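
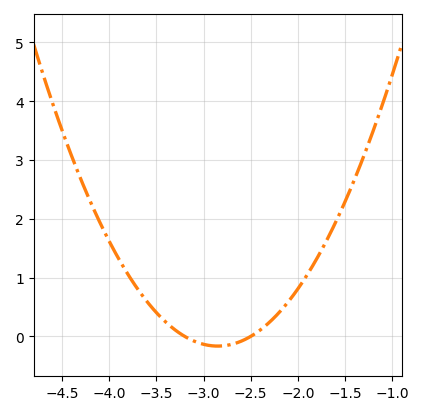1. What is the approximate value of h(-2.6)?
-0.081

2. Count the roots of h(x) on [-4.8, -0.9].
2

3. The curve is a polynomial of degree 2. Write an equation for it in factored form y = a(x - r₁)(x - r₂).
y = 1.35(x + 3.2)(x + 2.5)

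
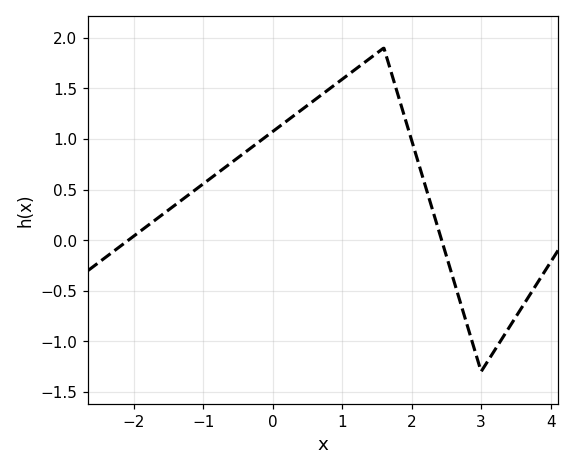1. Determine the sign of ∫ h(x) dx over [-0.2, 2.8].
positive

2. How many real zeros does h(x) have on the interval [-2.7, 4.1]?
2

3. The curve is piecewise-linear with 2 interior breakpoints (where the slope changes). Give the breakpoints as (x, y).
(1.6, 1.9); (3, -1.3)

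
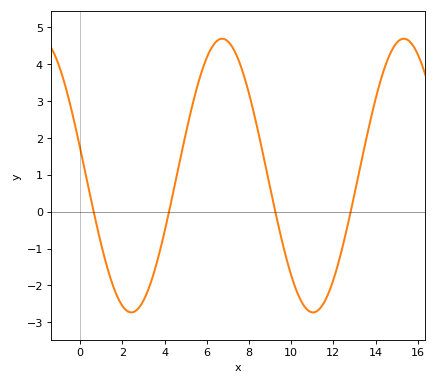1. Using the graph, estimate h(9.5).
-0.6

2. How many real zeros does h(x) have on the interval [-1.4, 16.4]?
4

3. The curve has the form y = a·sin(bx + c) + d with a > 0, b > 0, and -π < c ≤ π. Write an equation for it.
y = 3.71sin(0.73x + 2.9) + 0.98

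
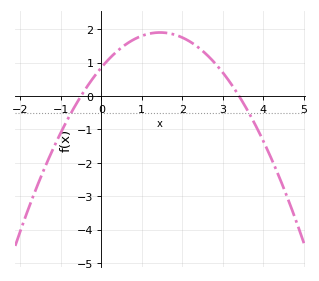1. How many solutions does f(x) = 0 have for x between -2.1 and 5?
2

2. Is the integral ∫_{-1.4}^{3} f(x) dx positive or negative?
positive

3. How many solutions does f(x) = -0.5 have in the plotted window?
2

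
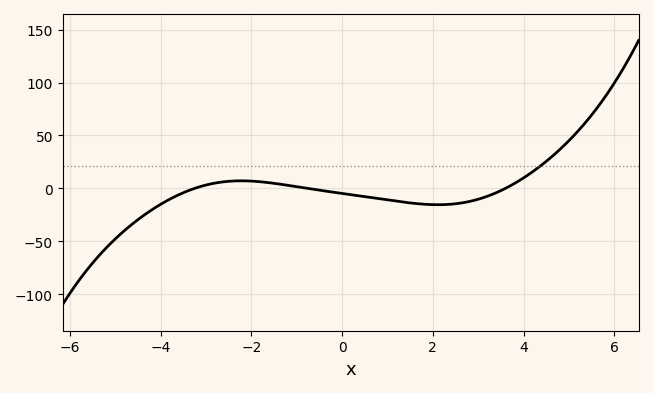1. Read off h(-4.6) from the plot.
-32.8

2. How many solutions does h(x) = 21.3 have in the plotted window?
1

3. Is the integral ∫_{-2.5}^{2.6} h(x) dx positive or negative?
negative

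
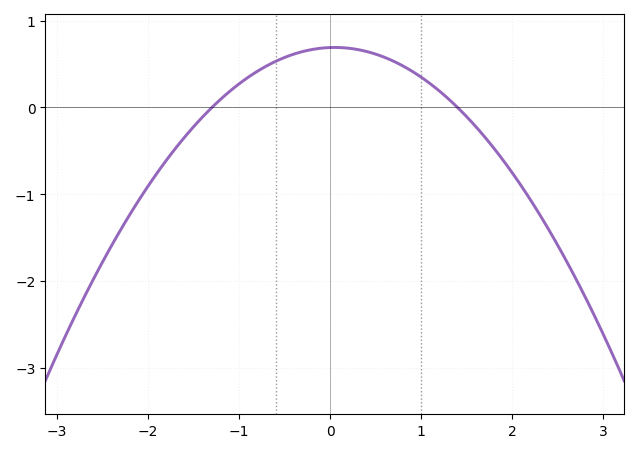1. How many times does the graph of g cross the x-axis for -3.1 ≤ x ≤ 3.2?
2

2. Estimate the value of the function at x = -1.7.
-0.5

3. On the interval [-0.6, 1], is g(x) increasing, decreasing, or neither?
neither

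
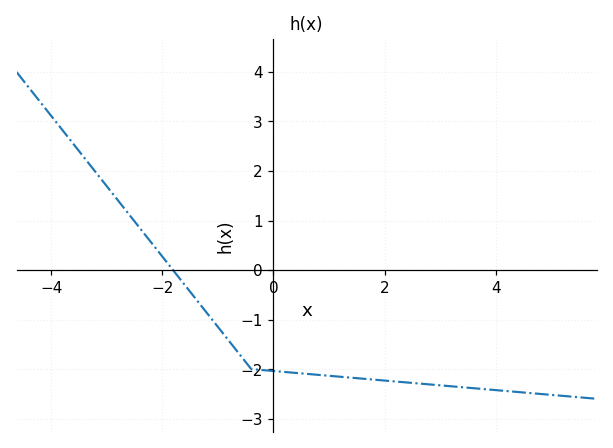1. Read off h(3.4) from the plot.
-2.37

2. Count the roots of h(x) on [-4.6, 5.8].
1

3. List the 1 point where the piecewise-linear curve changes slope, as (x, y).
(-0.4, -2)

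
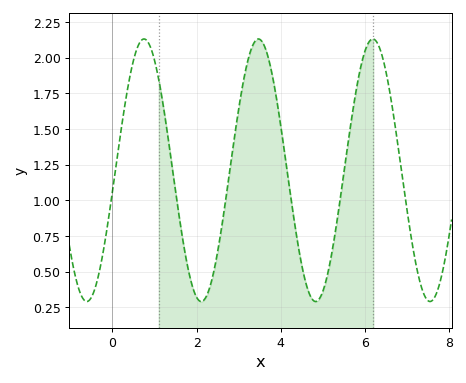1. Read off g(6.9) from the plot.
1.14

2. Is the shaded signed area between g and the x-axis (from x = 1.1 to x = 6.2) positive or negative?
positive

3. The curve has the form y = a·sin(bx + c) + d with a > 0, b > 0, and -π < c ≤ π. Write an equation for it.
y = 0.92sin(2.31x - 0.16) + 1.21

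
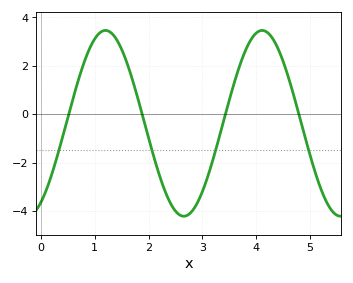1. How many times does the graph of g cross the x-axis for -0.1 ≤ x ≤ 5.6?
4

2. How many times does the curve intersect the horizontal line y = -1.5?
4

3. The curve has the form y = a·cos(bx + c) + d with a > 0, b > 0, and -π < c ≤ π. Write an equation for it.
y = 3.84cos(2.16x - 2.59) - 0.38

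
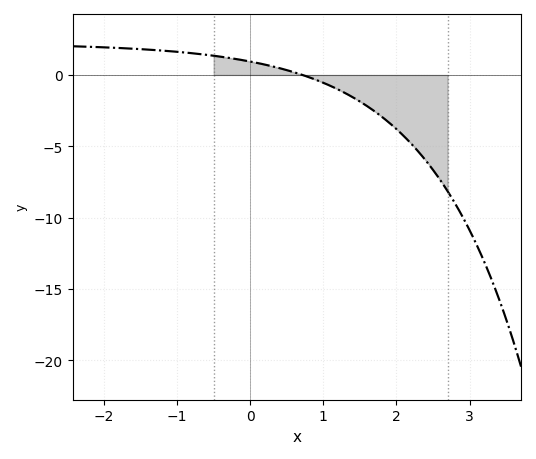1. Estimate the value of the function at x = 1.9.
-3.35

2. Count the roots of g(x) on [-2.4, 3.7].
1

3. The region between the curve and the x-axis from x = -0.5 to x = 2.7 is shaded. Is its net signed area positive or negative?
negative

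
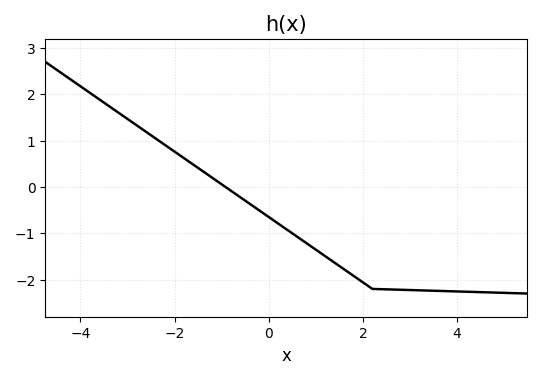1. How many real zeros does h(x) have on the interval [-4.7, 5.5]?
1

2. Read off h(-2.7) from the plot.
1.3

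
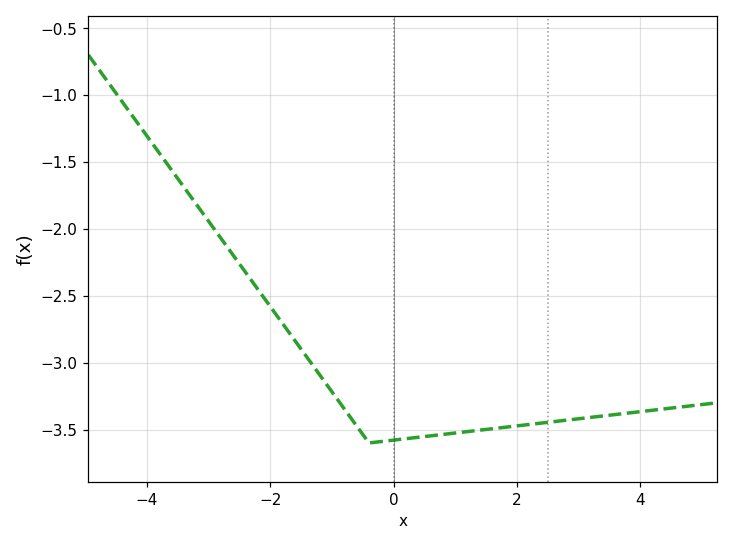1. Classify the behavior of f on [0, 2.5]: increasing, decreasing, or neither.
increasing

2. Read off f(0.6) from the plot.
-3.55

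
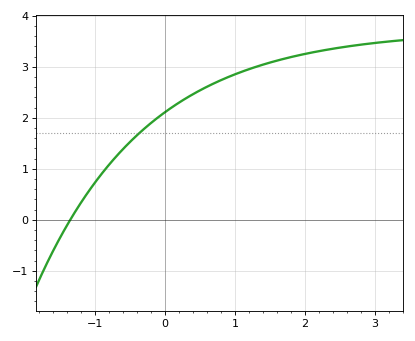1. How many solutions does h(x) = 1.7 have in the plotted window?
1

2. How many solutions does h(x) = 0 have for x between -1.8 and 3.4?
1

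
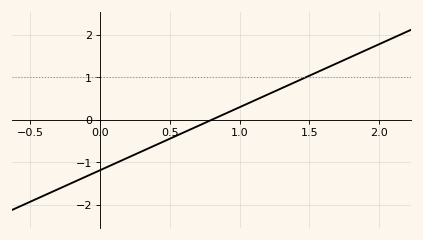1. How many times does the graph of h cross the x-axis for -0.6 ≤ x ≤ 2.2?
1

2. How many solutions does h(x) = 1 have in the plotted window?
1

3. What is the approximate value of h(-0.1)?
-1.34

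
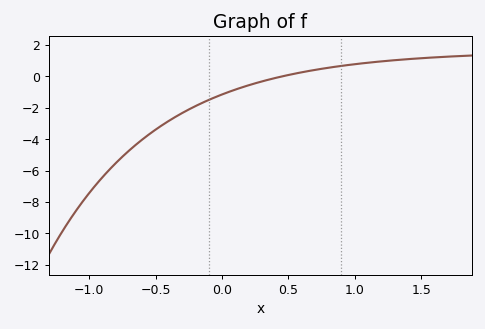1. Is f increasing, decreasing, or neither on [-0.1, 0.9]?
increasing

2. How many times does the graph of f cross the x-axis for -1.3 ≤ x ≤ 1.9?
1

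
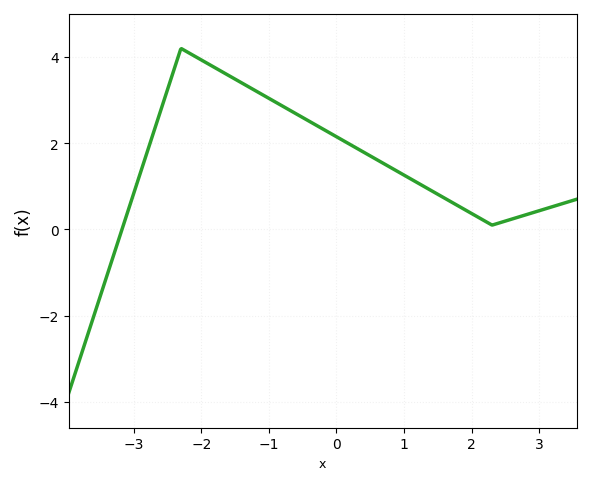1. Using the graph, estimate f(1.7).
0.6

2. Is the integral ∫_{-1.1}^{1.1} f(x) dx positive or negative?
positive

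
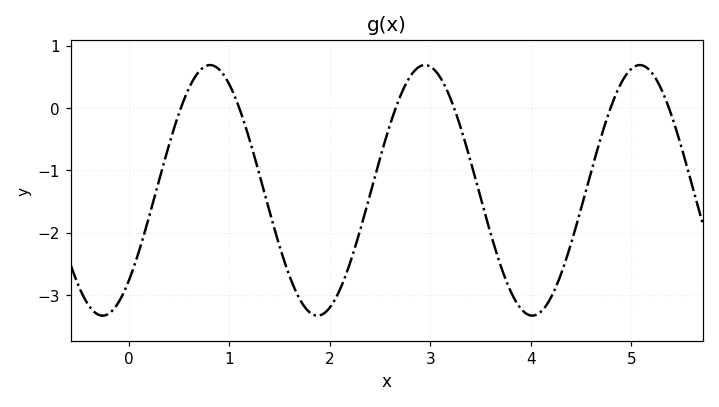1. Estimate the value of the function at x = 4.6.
-1.03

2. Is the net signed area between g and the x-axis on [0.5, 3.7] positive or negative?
negative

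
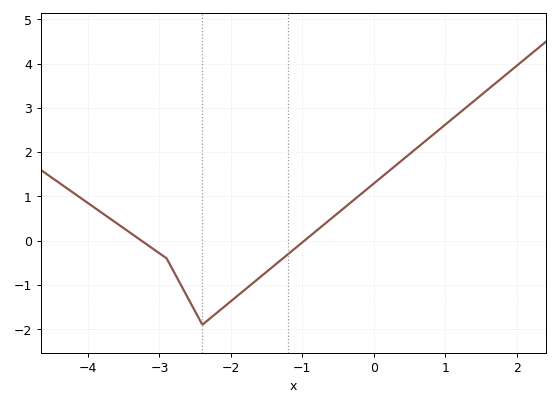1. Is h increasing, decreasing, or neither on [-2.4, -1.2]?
increasing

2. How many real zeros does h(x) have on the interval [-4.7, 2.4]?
2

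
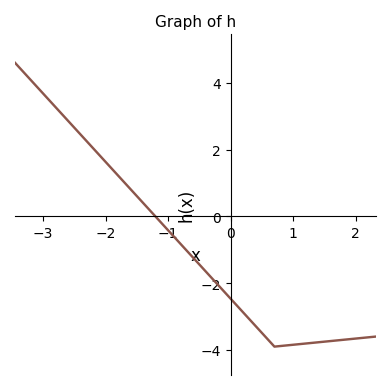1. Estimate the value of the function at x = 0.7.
-3.9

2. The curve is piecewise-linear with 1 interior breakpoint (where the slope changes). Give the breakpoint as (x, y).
(0.7, -3.9)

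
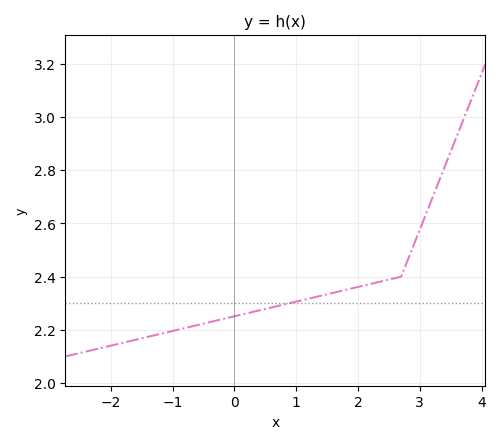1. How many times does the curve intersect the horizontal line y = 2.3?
1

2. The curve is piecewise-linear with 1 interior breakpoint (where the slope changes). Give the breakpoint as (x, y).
(2.7, 2.4)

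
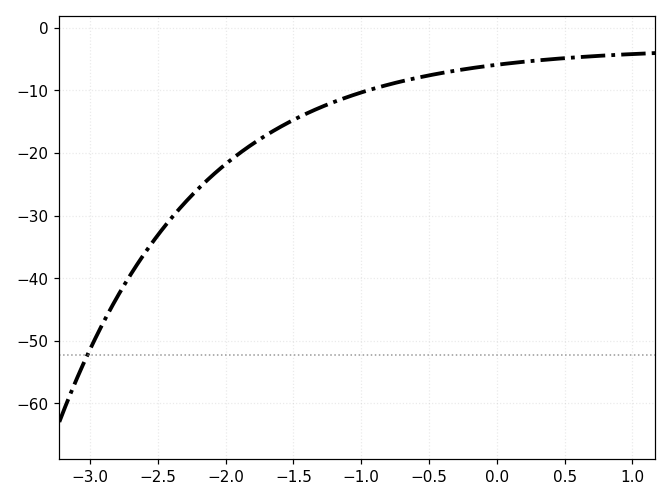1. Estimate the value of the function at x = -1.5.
-14.7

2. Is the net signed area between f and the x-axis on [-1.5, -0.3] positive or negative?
negative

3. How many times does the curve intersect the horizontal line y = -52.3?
1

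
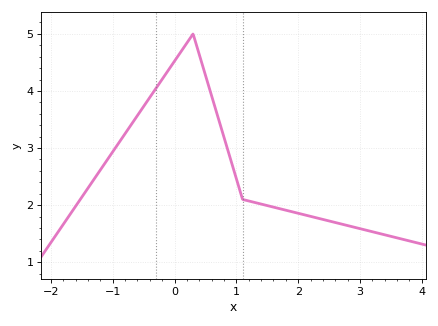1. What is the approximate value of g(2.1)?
1.8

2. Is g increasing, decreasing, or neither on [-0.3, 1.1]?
neither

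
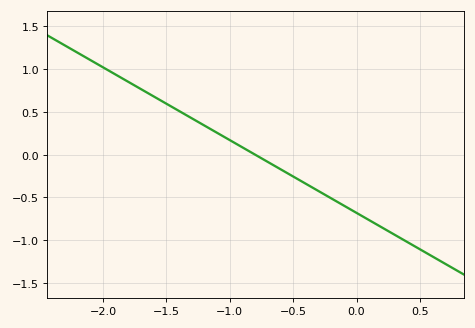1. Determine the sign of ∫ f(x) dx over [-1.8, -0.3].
positive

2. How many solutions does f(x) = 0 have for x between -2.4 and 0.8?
1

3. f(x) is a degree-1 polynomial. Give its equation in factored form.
y = -0.85(x + 0.8)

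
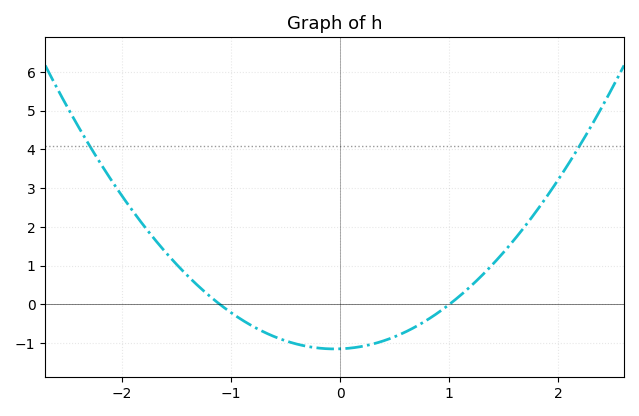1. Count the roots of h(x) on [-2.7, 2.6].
2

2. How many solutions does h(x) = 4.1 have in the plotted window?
2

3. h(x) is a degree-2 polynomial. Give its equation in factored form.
y = 1.04(x + 1.1)(x - 1)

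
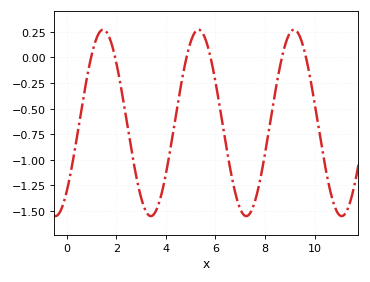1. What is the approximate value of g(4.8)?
-0.032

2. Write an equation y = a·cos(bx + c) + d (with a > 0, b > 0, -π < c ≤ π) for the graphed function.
y = 0.91cos(1.63x - 2.38) - 0.64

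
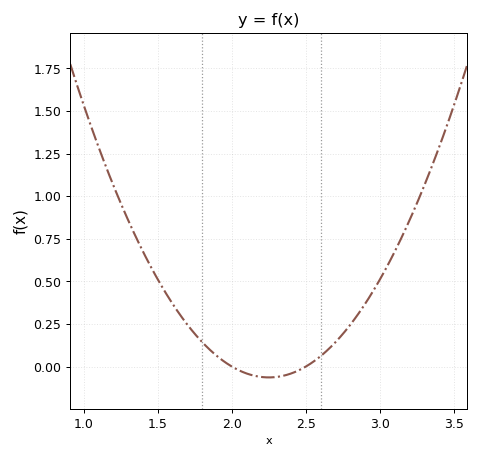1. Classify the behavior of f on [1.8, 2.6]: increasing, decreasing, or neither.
neither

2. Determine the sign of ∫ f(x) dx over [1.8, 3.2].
positive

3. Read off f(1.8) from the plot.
0.15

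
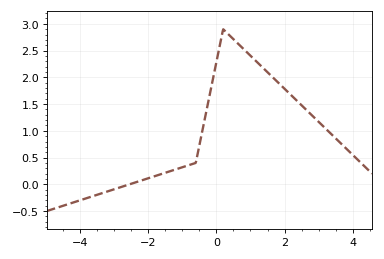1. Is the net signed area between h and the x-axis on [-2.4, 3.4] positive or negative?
positive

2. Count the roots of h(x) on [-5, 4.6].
1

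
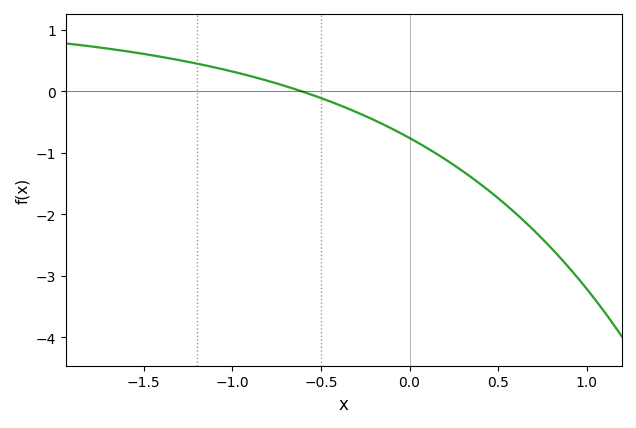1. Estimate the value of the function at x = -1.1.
0.387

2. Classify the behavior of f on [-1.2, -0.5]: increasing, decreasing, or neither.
decreasing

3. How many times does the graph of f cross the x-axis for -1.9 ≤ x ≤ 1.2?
1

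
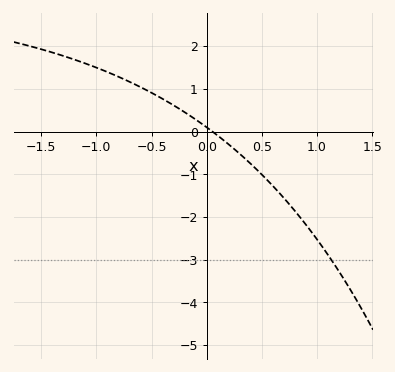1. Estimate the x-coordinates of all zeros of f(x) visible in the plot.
0.052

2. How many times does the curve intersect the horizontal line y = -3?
1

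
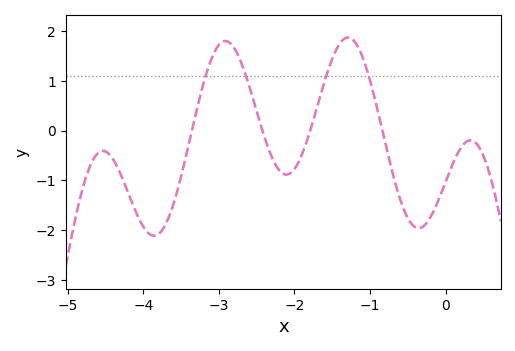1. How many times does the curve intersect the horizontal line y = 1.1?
4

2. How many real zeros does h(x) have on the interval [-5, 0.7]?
4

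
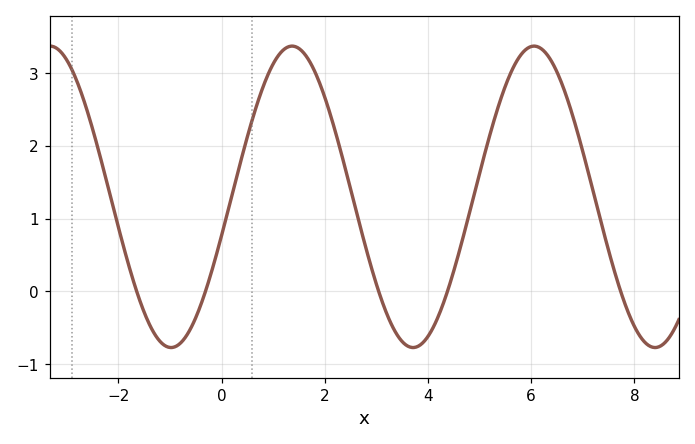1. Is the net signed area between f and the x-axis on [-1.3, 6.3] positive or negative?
positive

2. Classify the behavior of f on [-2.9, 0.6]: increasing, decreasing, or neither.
neither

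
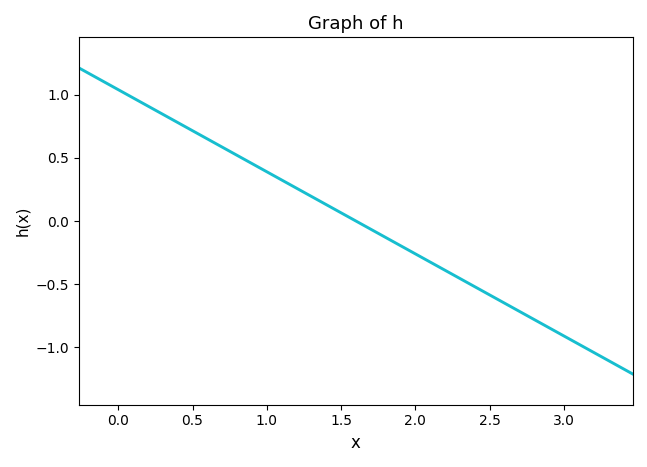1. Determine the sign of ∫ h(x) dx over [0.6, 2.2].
positive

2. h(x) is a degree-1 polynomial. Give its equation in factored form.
y = -0.65(x - 1.6)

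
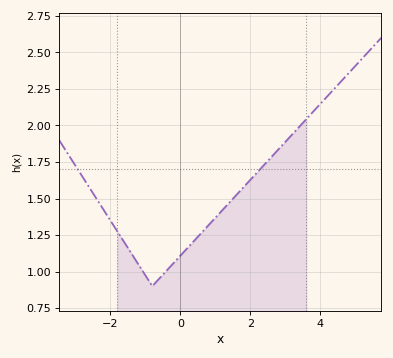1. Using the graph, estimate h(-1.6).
1.2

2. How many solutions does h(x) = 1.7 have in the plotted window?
2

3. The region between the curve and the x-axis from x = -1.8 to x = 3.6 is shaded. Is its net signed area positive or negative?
positive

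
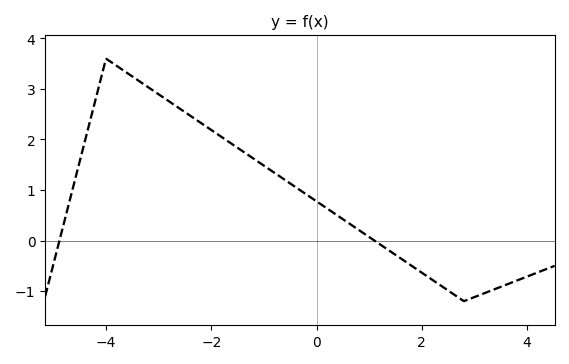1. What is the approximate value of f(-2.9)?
2.82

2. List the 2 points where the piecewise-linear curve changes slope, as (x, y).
(-4, 3.6); (2.8, -1.2)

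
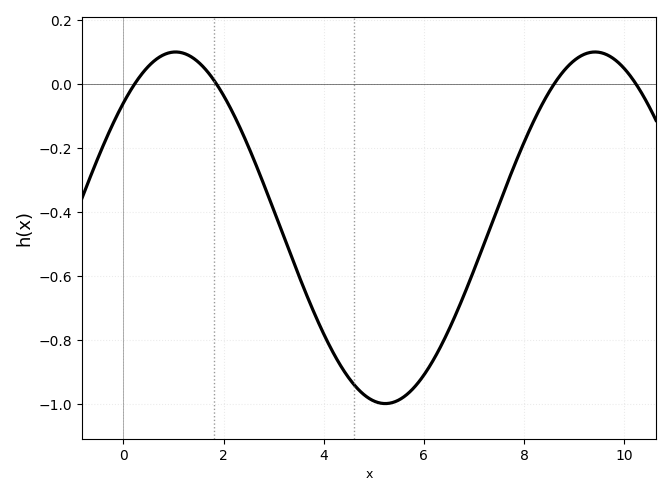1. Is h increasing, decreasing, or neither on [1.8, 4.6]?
decreasing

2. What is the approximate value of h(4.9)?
-0.983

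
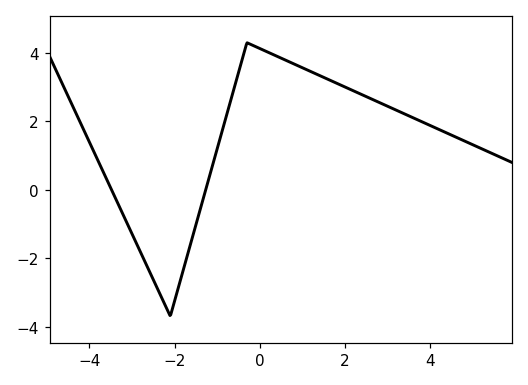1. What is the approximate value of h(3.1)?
2.39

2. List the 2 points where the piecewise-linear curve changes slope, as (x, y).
(-2.1, -3.7); (-0.3, 4.3)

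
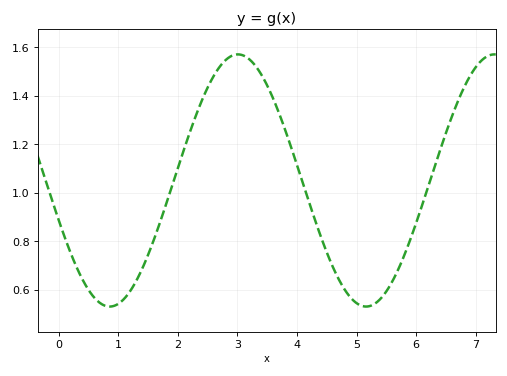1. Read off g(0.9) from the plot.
0.54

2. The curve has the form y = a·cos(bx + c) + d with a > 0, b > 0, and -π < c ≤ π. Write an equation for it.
y = 0.52cos(1.5x + 1.9) + 1.05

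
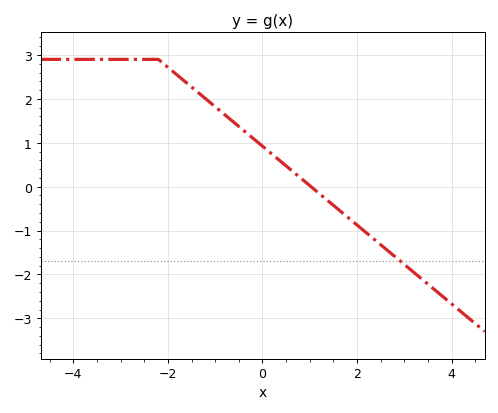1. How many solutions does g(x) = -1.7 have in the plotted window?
1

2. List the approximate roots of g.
1.03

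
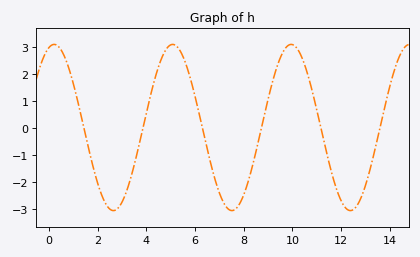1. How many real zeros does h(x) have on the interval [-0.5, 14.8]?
6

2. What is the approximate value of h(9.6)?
2.8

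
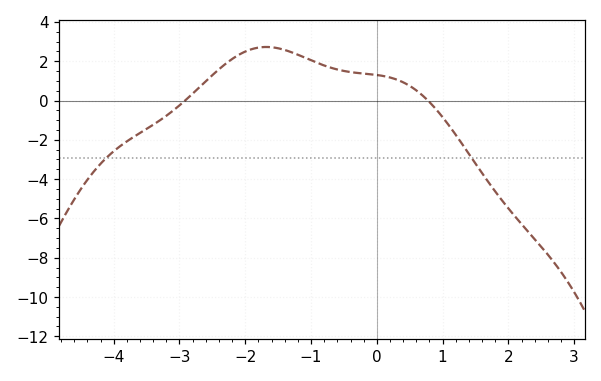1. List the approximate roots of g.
-3, 0.8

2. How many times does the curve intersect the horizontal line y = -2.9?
2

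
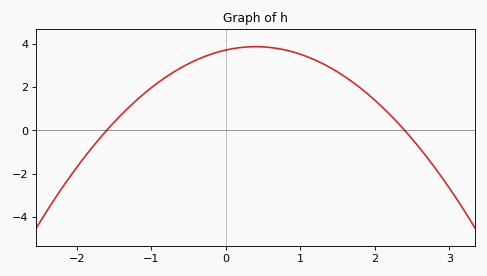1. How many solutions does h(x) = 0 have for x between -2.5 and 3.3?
2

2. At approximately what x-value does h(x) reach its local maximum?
0.4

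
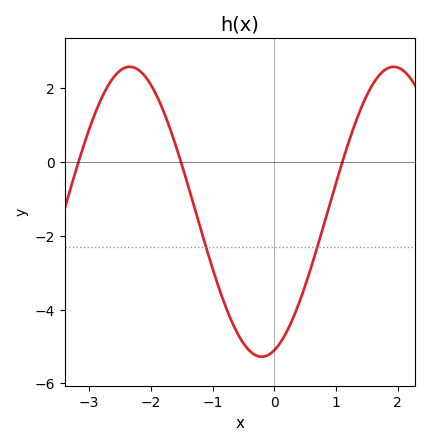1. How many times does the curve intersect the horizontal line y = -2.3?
2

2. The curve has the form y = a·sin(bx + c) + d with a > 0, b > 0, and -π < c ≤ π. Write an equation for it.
y = 3.93sin(1.5x - 1.3) - 1.35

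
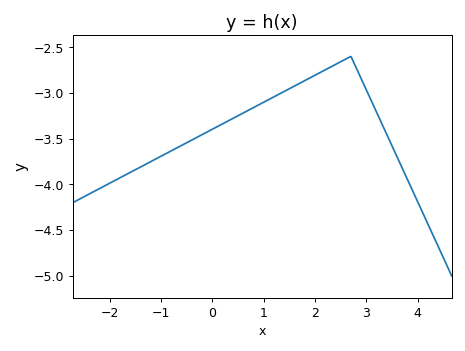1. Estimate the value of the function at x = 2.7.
-2.6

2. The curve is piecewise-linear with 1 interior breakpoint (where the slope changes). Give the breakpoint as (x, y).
(2.7, -2.6)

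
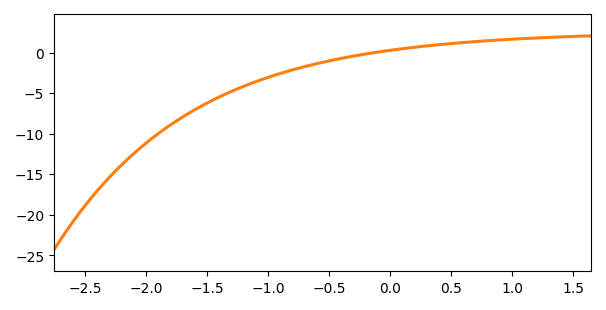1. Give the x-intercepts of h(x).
-0.128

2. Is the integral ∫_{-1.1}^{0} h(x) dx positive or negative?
negative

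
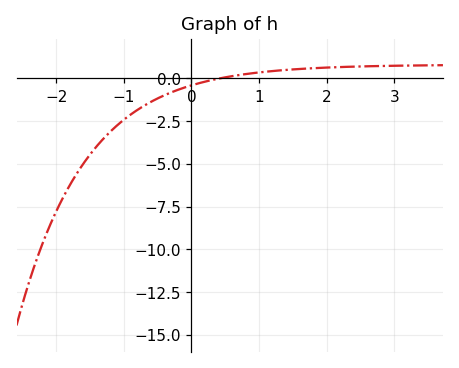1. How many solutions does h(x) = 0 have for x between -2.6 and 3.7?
1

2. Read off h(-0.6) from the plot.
-1.4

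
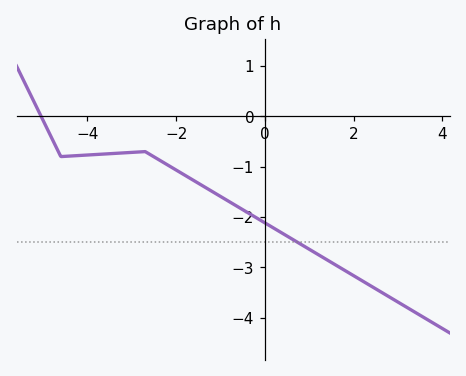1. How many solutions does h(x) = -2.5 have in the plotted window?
1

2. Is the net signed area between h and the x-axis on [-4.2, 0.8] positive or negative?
negative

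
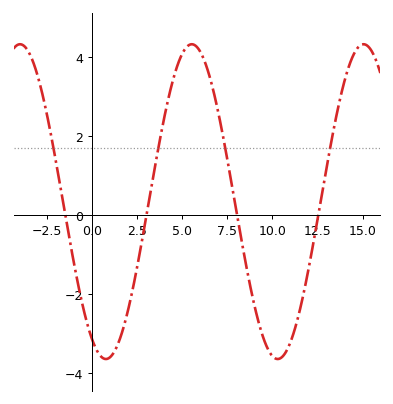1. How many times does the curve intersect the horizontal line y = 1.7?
4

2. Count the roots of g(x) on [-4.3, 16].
4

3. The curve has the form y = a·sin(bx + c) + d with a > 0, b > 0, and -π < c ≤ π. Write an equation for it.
y = 3.98sin(0.66x - 2.08) + 0.34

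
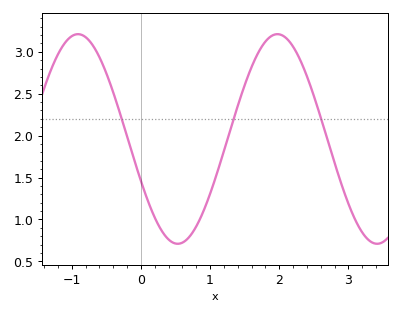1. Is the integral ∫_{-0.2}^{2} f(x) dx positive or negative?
positive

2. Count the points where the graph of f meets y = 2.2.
3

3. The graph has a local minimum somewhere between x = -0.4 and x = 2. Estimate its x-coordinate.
0.532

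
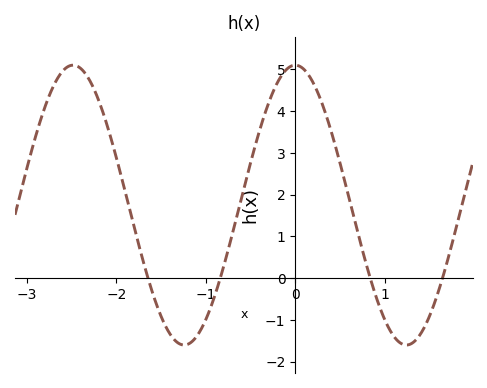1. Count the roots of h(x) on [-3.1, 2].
4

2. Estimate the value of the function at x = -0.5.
2.76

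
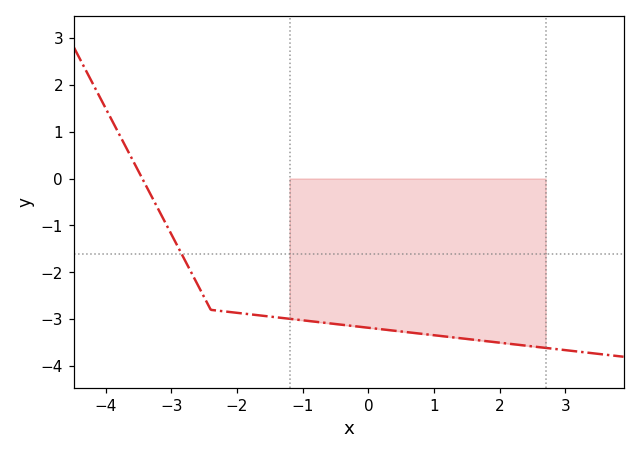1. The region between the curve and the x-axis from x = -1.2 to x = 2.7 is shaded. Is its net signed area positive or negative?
negative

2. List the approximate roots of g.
-3.4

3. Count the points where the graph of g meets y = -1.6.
1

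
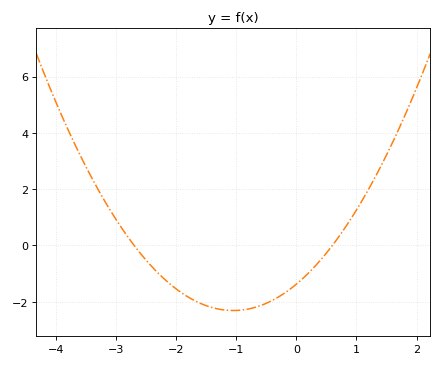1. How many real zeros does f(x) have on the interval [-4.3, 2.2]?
2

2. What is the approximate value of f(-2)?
-1.55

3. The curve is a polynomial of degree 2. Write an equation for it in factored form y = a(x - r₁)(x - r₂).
y = 0.85(x + 2.7)(x - 0.6)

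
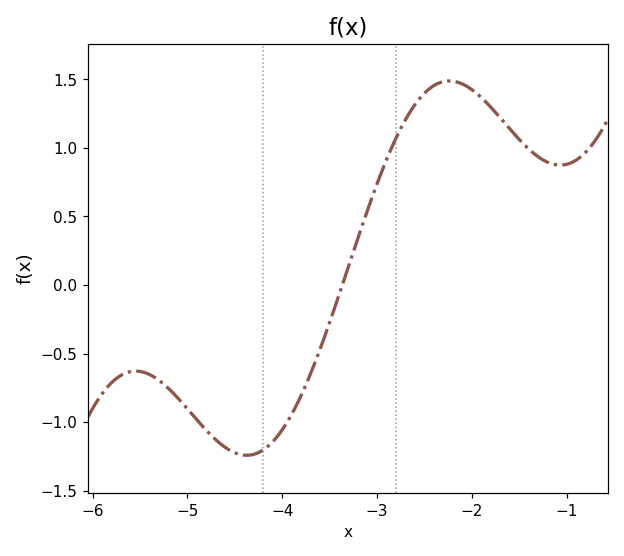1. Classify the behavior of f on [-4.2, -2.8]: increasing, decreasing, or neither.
increasing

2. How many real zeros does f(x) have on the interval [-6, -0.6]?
1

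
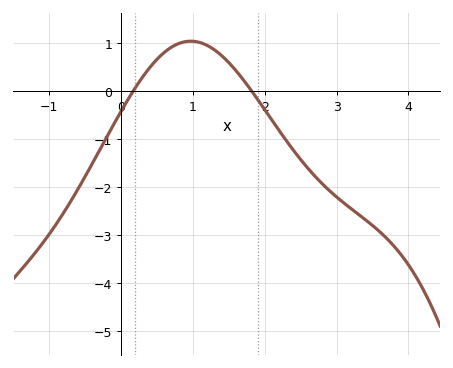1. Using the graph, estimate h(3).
-2.2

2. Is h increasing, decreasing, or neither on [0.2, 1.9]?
neither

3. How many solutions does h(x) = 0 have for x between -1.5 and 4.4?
2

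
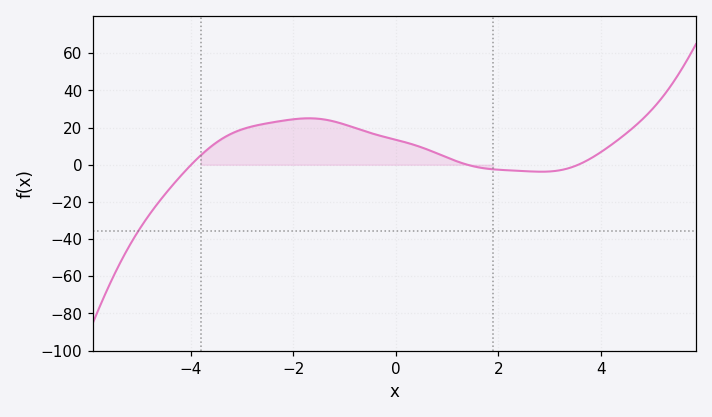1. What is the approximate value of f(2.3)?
-3.16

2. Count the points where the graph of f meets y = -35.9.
1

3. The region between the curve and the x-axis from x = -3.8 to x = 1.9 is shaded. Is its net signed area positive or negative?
positive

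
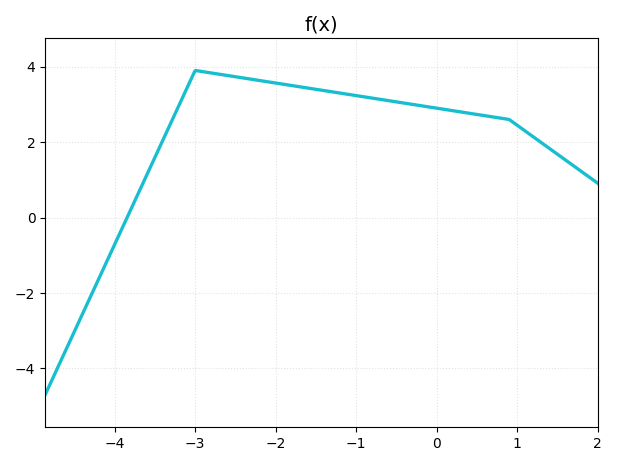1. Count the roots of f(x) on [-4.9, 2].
1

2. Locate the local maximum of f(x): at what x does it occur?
-3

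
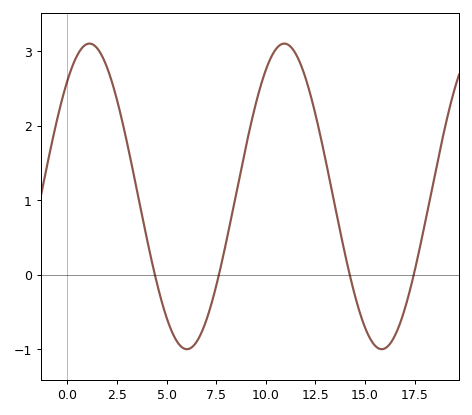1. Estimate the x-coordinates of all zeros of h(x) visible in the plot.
4.5, 7.5, 14, 17.5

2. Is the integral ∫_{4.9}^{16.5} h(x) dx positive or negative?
positive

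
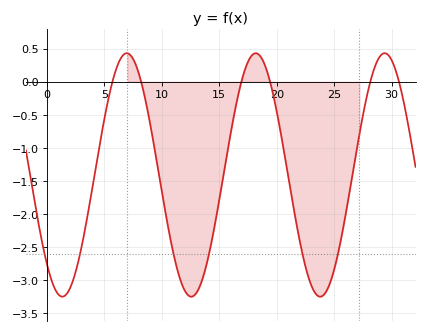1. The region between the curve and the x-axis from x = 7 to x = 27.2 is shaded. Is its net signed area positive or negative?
negative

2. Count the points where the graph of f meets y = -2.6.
6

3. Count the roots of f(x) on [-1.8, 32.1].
6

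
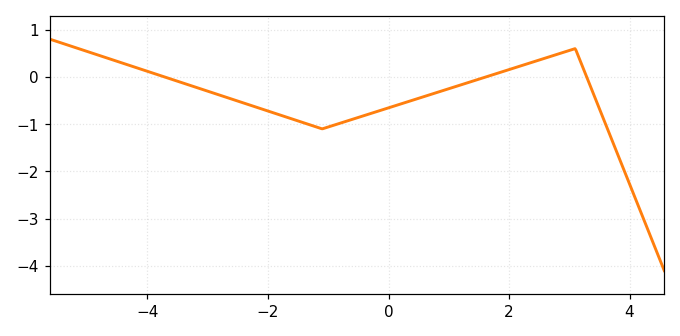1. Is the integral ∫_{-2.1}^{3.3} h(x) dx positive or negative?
negative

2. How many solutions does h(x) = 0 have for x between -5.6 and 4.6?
3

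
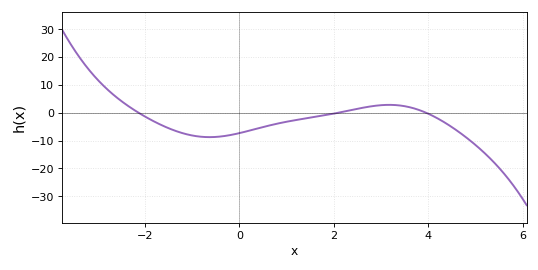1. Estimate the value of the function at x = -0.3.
-8.34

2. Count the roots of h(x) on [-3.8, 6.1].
3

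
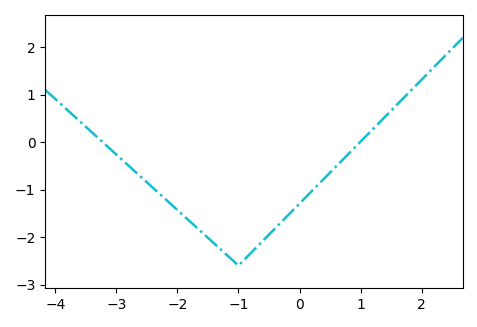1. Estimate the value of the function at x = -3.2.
0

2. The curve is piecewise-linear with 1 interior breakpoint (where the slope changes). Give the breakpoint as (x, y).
(-1, -2.6)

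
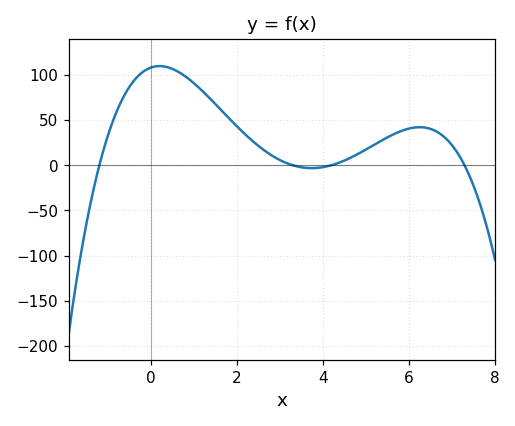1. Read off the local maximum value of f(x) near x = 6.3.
42.1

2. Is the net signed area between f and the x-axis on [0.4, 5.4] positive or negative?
positive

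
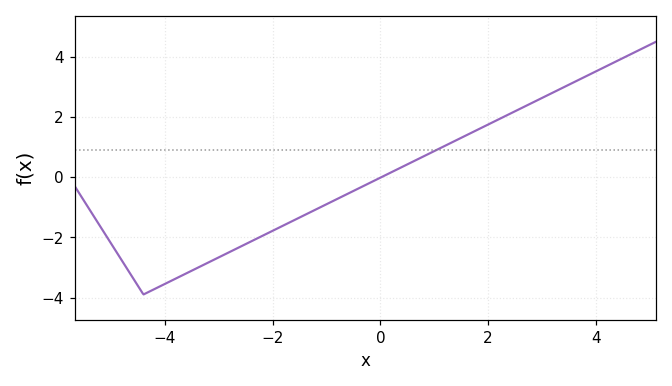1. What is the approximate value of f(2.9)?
2.54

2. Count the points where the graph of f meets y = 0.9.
1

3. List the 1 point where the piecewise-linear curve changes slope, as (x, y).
(-4.4, -3.9)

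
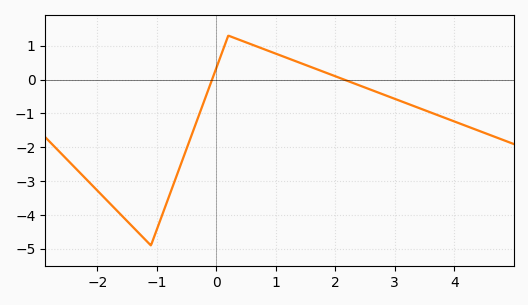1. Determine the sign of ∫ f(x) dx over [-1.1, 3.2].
negative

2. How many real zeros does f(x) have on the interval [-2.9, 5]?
2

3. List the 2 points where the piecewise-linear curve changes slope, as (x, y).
(-1.1, -4.9); (0.2, 1.3)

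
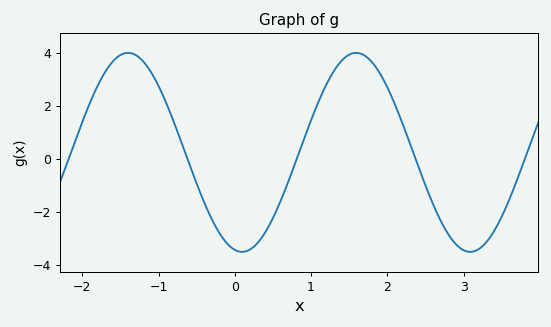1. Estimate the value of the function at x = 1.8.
3.6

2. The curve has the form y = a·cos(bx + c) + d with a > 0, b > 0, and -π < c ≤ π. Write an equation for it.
y = 3.76cos(2.1x + 2.9) + 0.24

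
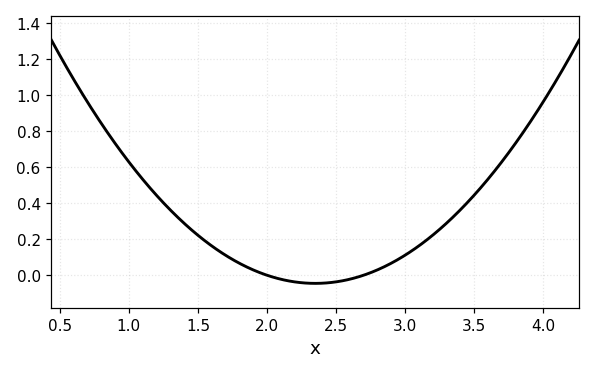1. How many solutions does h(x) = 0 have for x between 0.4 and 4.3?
2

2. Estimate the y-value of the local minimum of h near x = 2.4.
-0.04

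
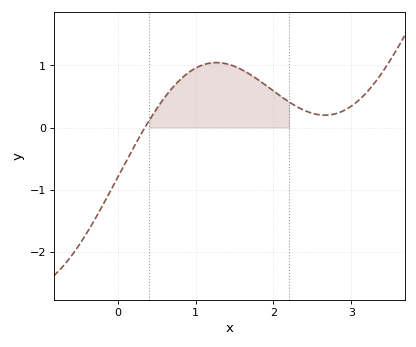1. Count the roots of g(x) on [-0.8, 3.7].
1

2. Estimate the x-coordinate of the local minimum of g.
2.66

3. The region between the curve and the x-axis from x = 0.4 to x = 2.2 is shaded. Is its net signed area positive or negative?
positive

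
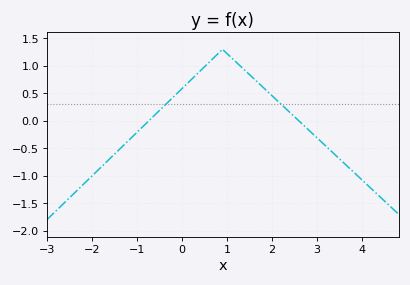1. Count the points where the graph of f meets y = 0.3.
2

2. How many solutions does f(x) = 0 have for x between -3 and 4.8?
2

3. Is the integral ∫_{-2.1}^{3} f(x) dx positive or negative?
positive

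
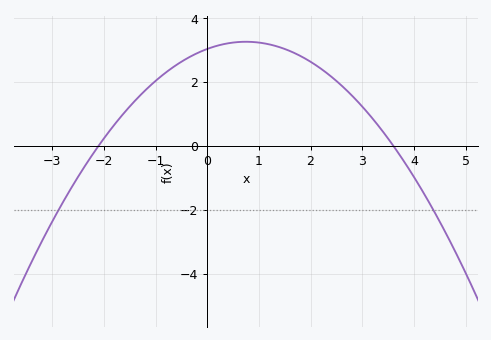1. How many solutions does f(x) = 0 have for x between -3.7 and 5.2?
2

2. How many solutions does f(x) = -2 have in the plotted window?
2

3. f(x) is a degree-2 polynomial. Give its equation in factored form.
y = -0.4(x + 2.1)(x - 3.6)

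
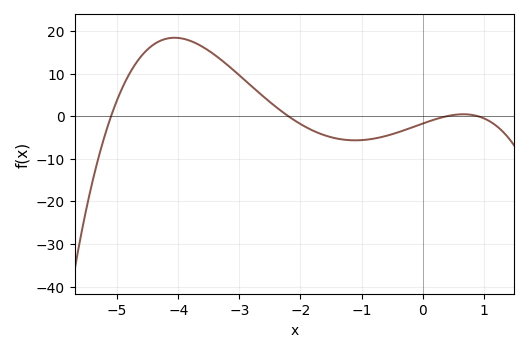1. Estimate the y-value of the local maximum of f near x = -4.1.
18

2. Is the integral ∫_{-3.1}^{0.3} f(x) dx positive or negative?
negative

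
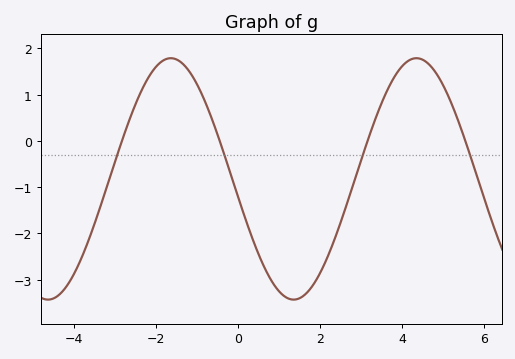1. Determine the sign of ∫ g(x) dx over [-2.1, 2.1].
negative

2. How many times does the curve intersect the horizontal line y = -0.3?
4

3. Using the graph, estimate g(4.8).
1.5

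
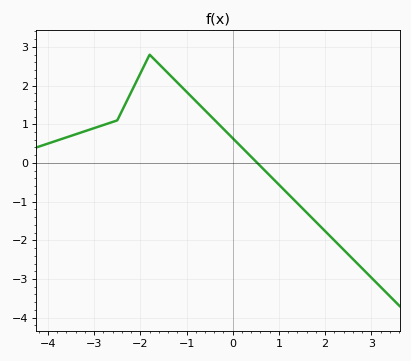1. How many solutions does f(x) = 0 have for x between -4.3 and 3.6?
1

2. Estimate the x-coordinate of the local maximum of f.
-1.8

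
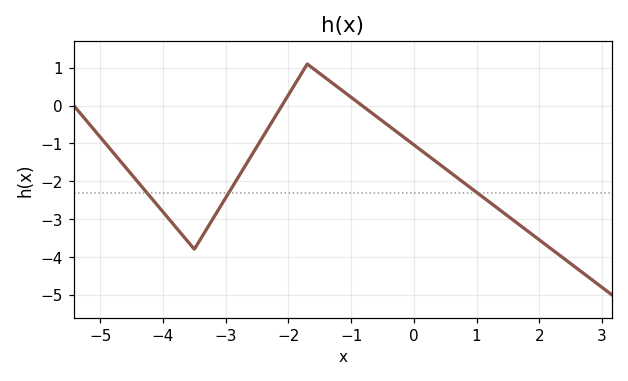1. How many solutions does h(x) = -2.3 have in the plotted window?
3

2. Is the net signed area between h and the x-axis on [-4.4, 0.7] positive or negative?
negative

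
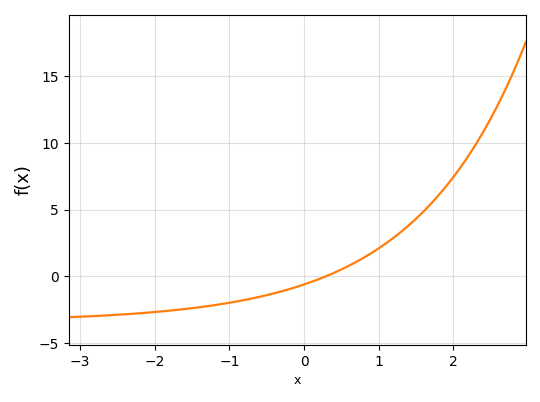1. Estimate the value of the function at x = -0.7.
-1.67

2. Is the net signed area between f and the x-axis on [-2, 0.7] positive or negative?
negative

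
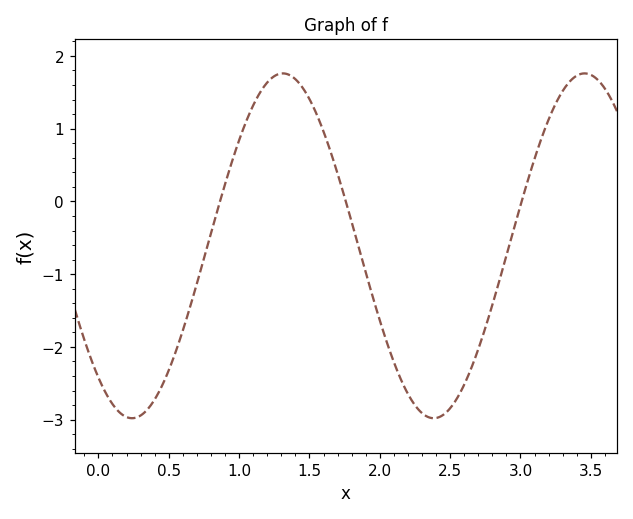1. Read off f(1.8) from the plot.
-0.3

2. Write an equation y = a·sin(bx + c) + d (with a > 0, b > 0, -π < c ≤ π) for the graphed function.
y = 2.37sin(2.9x - 2.3) - 0.61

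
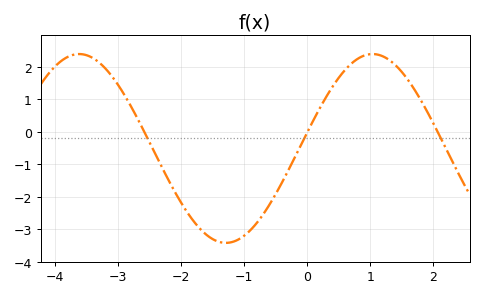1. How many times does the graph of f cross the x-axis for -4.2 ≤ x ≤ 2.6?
3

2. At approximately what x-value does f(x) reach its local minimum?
-1.29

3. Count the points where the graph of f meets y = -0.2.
3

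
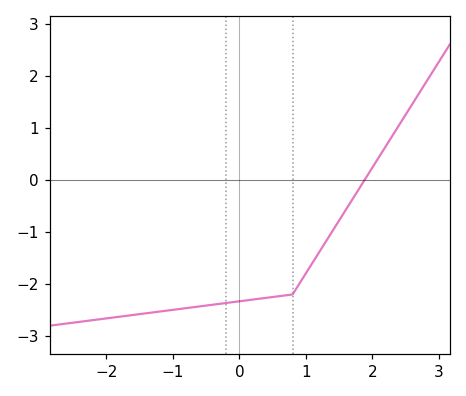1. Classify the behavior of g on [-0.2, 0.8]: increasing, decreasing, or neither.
increasing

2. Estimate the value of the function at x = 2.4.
1.05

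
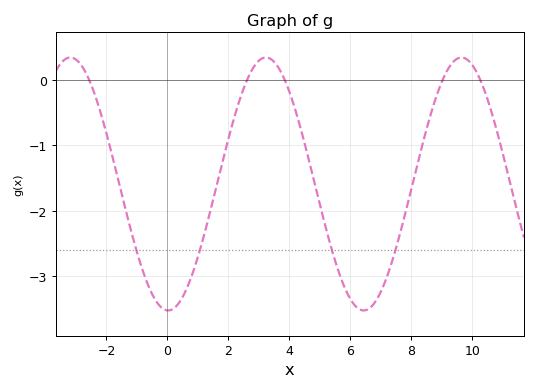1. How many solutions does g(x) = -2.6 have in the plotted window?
4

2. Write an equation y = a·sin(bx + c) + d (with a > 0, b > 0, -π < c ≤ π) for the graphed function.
y = 1.94sin(0.98x - 1.6) - 1.59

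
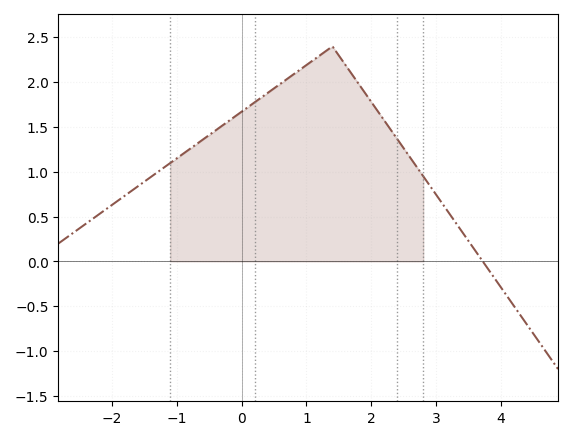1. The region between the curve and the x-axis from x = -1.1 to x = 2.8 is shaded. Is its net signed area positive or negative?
positive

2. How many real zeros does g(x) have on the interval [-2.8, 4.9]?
1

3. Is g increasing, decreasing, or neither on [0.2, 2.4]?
neither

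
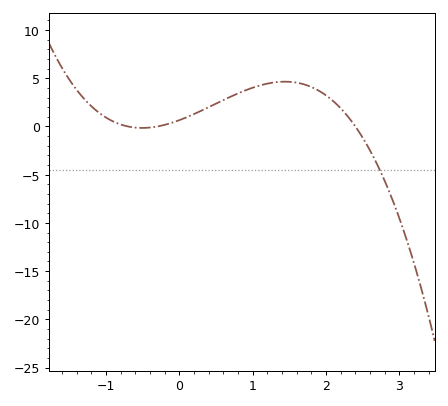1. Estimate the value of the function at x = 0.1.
0.957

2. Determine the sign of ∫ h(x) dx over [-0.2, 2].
positive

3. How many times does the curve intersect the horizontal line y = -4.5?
1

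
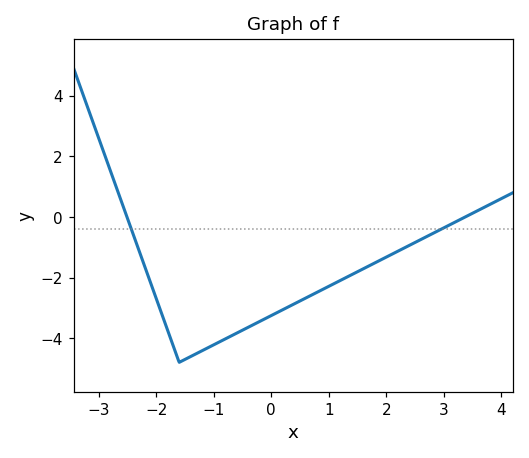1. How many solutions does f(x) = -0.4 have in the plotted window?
2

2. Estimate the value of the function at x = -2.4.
-0.567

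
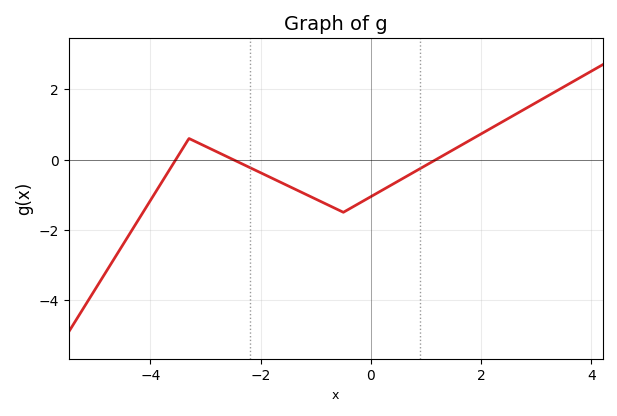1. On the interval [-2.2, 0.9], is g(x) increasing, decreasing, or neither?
neither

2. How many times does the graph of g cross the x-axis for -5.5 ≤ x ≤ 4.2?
3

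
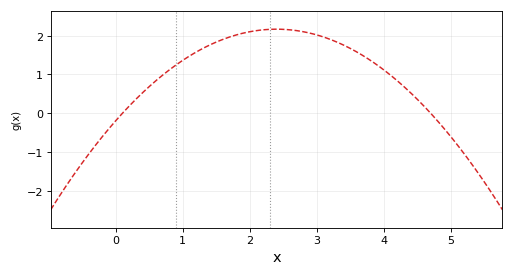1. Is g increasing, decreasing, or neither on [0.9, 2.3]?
increasing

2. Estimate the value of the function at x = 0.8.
1.12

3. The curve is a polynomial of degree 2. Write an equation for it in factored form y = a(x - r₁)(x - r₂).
y = -0.41(x - 0.1)(x - 4.7)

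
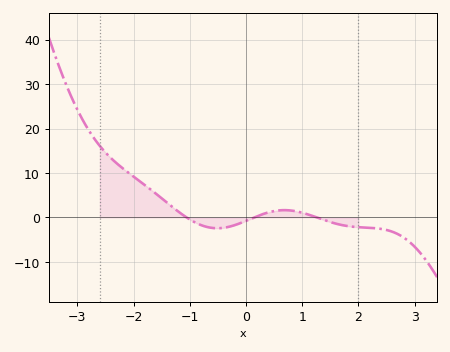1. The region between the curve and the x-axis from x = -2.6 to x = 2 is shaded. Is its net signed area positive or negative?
positive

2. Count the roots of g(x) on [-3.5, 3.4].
3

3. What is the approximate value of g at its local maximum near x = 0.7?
1.65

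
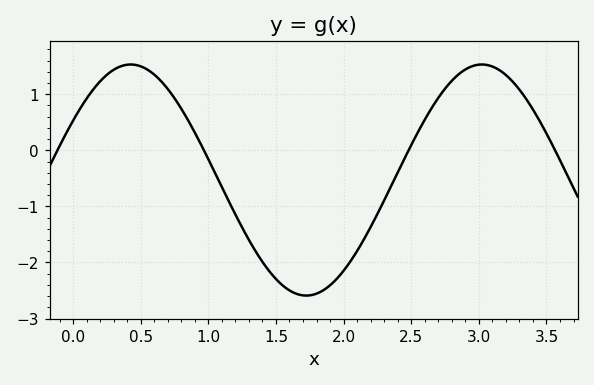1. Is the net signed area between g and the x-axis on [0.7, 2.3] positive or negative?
negative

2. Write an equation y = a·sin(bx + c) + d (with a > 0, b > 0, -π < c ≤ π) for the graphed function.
y = 2.06sin(2.4x + 0.54) - 0.53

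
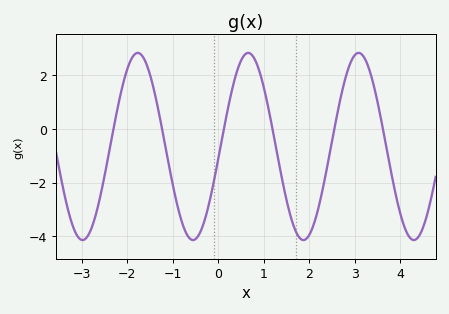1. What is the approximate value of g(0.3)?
1.44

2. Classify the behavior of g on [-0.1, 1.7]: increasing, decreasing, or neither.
neither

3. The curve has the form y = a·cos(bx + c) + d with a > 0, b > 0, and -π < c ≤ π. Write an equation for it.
y = 3.48cos(2.59x - 1.7) - 0.66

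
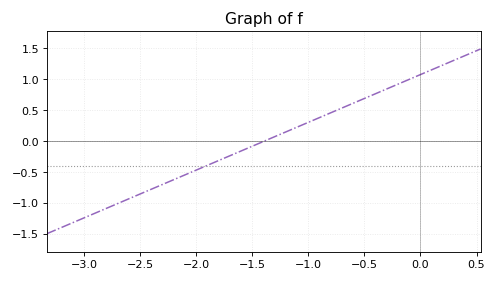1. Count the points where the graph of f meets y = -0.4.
1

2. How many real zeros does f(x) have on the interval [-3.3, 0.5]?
1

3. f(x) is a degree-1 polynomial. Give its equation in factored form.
y = 0.77(x + 1.4)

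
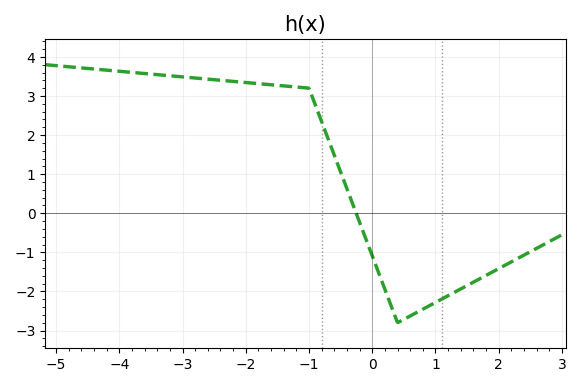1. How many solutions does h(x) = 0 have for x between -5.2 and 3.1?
1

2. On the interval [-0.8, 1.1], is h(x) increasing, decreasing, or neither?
neither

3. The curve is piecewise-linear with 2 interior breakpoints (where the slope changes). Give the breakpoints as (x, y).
(-1, 3.2); (0.4, -2.8)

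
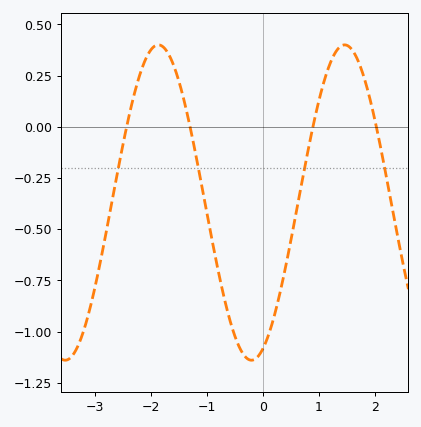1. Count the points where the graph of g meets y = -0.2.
4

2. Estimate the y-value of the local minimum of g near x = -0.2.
-1.14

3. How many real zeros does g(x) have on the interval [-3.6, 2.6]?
4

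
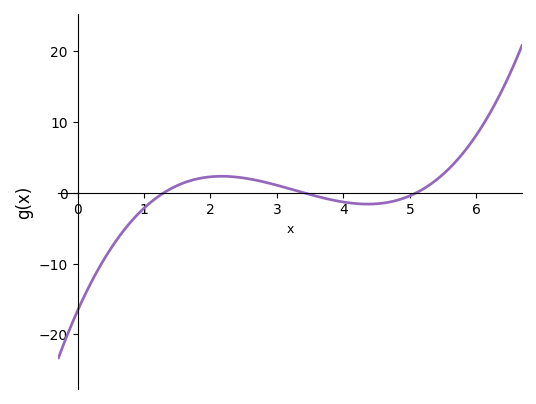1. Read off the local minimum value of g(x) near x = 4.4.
-1.61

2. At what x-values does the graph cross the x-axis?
1.3, 3.4, 5.1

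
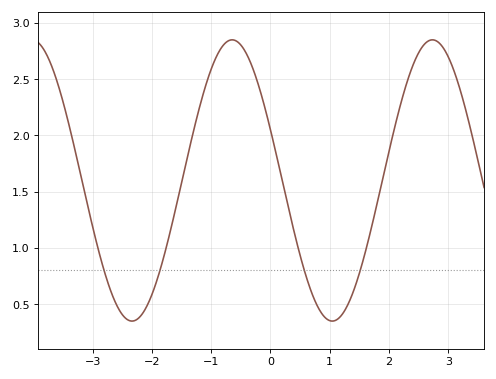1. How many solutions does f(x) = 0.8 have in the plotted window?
4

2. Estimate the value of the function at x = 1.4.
0.6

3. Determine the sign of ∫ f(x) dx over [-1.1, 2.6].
positive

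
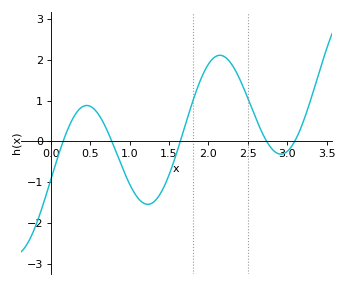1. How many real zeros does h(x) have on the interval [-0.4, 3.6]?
5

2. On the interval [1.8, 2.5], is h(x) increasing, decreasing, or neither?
neither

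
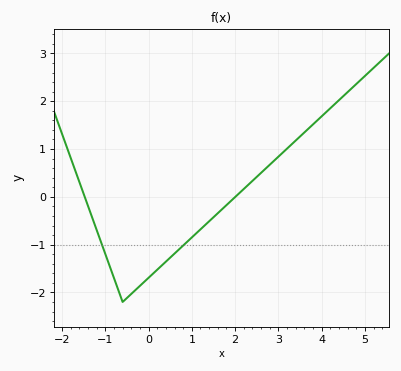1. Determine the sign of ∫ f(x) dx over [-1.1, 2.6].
negative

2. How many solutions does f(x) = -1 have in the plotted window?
2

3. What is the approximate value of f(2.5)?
0.4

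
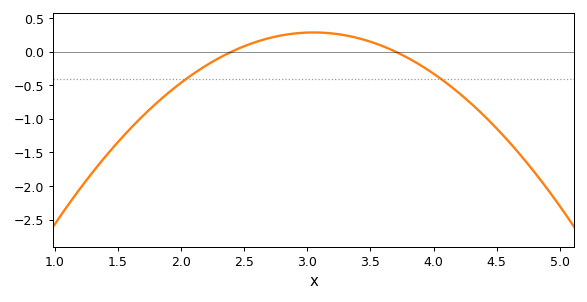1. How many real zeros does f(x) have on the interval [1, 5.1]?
2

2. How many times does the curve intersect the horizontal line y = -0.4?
2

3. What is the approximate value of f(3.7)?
0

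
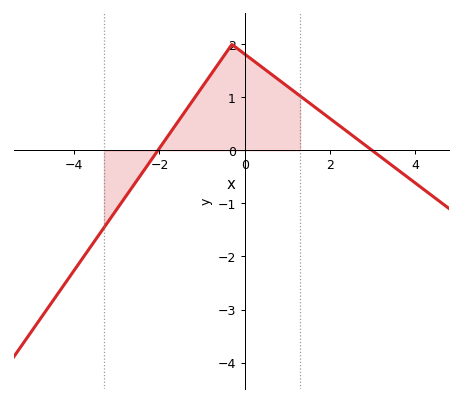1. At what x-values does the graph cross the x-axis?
-2.04, 2.99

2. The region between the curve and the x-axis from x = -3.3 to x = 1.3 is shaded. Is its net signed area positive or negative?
positive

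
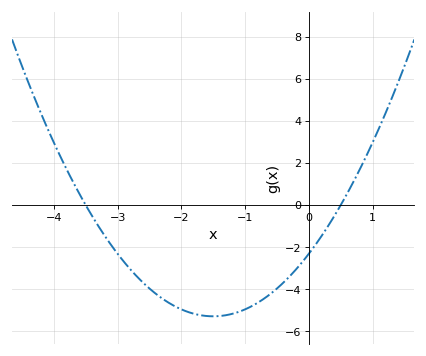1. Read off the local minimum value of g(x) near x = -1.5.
-5.2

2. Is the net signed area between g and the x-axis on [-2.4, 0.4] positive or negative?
negative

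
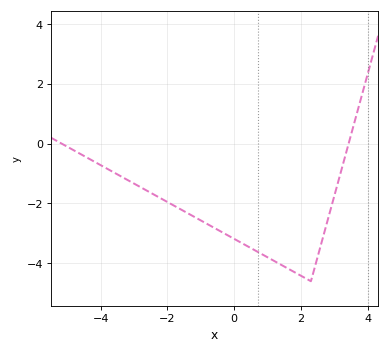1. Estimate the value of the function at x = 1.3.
-3.98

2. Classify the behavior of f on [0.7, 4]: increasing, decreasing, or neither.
neither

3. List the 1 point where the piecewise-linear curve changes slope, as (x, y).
(2.3, -4.6)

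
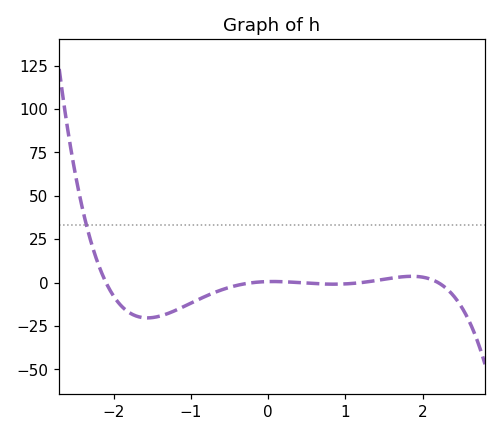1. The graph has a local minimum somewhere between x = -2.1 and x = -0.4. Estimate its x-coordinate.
-1.57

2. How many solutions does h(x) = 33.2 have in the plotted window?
1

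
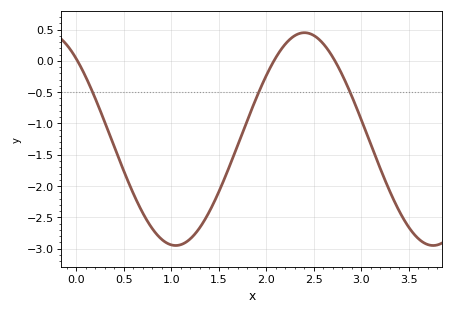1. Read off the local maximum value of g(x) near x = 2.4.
0.45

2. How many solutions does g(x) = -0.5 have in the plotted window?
3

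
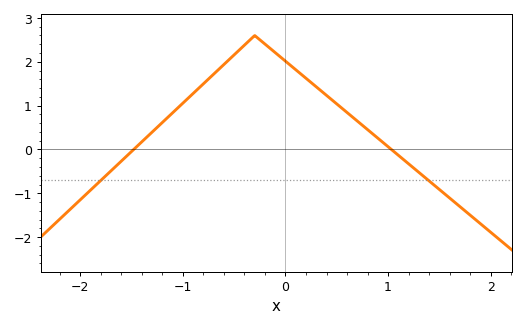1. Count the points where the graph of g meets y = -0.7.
2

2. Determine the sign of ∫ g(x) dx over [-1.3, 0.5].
positive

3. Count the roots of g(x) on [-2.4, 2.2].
2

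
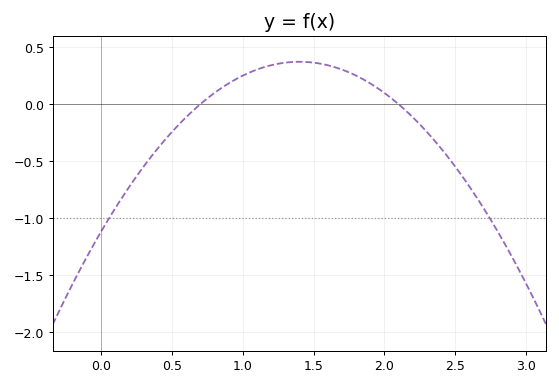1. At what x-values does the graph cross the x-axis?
0.7, 2.1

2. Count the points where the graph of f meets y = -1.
2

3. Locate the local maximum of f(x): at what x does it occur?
1.4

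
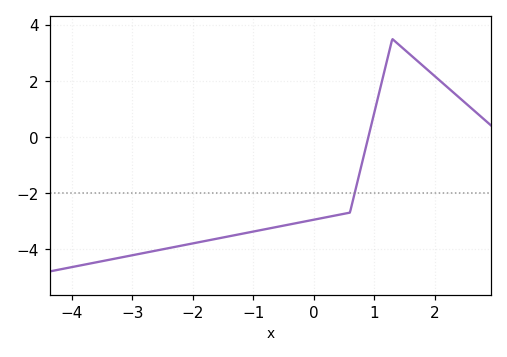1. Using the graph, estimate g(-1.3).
-3.6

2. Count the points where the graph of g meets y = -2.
1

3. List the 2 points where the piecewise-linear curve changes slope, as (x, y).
(0.6, -2.7); (1.3, 3.5)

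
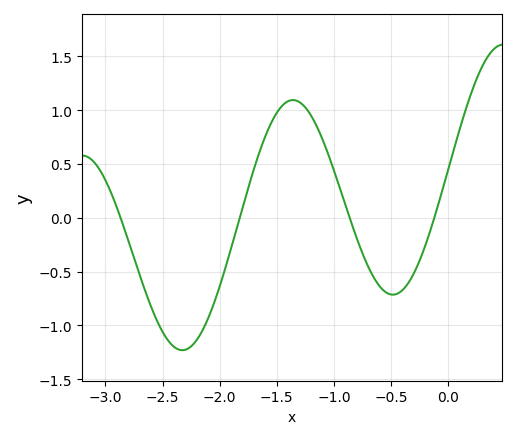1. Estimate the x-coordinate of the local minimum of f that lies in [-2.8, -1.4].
-2.33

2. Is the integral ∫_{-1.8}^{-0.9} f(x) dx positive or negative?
positive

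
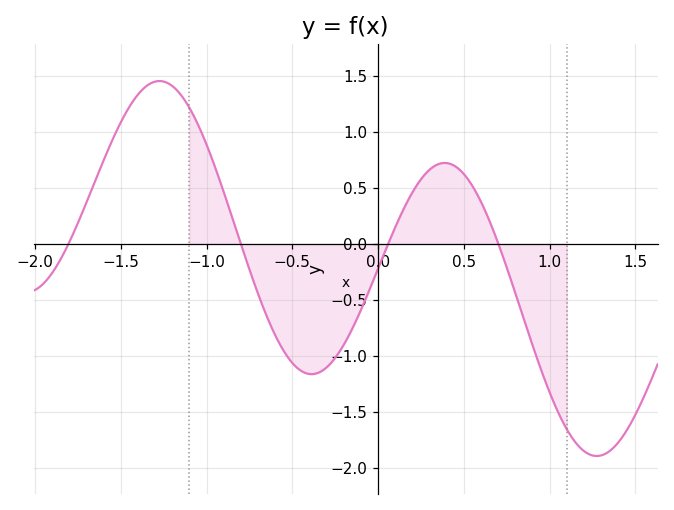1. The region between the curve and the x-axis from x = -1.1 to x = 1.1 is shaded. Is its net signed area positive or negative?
negative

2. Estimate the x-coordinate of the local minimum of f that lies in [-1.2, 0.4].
-0.388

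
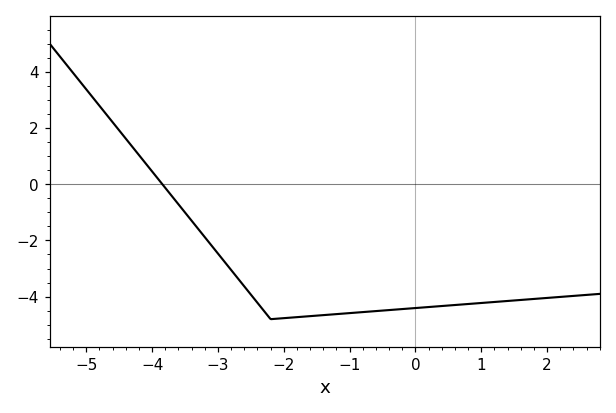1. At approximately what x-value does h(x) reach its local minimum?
-2.2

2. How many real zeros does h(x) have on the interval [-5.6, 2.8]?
1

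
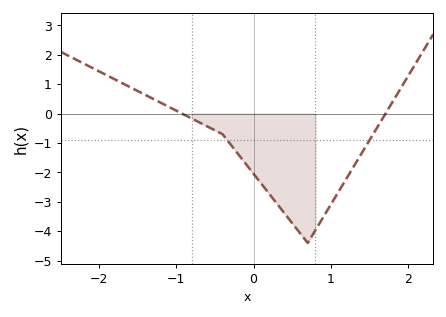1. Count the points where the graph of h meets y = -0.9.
2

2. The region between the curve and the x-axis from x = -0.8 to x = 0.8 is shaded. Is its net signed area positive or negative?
negative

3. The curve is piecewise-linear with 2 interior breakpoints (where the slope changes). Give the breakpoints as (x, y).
(-0.4, -0.7); (0.7, -4.4)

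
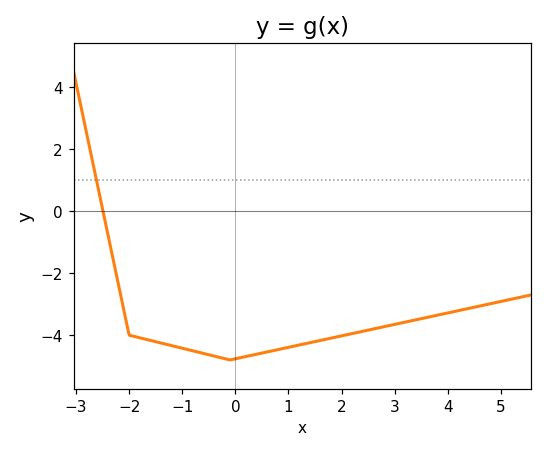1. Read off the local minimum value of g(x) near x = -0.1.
-4.8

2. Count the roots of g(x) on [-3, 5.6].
1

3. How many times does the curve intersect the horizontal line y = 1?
1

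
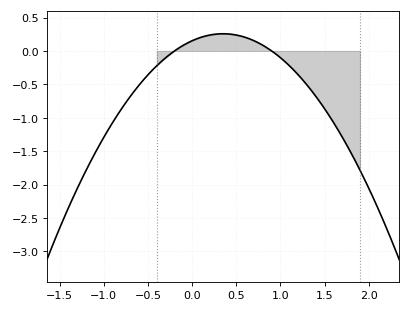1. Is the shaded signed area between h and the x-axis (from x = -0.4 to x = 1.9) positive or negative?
negative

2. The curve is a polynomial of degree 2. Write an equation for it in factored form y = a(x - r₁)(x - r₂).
y = -0.85(x + 0.2)(x - 0.9)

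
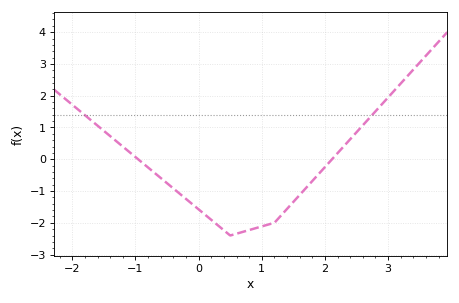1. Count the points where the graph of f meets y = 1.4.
2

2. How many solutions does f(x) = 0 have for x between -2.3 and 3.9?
2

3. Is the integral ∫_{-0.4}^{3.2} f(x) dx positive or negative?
negative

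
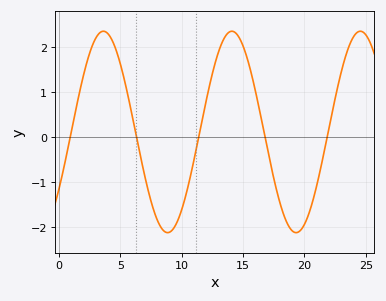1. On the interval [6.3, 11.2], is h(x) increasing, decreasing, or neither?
neither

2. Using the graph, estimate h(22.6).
1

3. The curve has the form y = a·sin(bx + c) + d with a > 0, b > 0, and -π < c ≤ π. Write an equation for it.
y = 2.24sin(0.6x - 0.6) + 0.12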